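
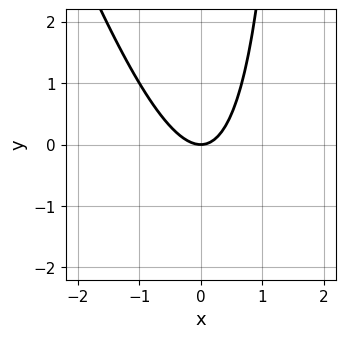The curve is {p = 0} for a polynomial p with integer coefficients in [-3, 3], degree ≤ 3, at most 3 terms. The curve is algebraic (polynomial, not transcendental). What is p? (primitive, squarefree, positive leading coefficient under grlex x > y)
Degree: no degree-1 curve has this shape, so deg p = 2.
From the axis intercepts and sections: it crosses the y-axis at the gridline y = 0; one x-axis crossing is at x = 0.
These observations pin down the coefficients.

3*x^2 + x*y - 2*y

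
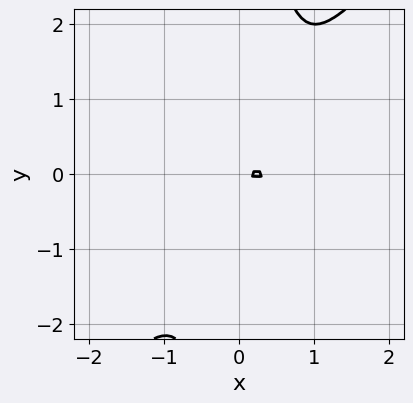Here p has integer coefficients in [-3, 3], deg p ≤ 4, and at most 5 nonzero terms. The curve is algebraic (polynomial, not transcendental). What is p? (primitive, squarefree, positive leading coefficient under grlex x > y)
3*x^4 + x^3*y - 2*x*y^3 - x^3 + 3*y^2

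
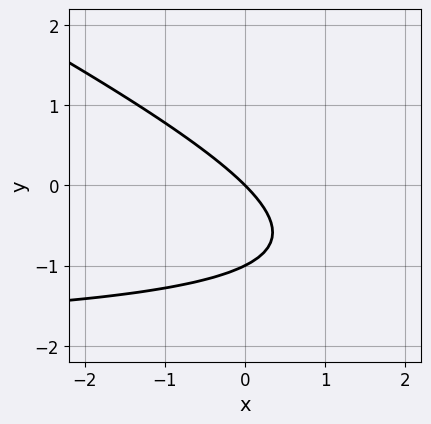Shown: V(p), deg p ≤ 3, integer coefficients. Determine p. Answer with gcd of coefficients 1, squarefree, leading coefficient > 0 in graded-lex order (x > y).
x*y + 2*y^2 + 2*x + 2*y

deg p = 2. No degree-1 curve has this shape.
Observable constraints: the y-axis gridline crossings are at y ∈ {-1, 0}; one x-axis crossing is at x = 0.
Together with the visible shape, these determine p as stated.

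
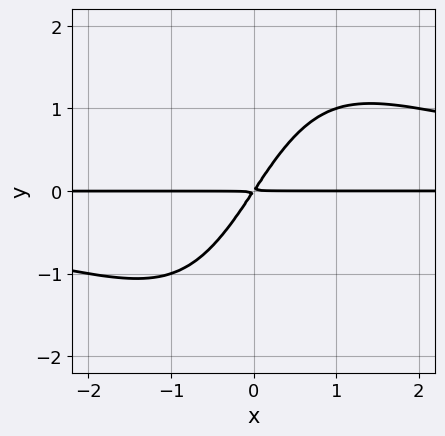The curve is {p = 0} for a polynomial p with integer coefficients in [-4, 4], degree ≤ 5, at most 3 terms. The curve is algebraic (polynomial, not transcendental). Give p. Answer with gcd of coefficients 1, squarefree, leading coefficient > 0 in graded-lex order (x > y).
x^2*y^2 - 3*x*y + 2*y^2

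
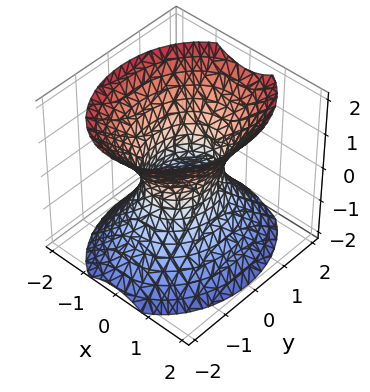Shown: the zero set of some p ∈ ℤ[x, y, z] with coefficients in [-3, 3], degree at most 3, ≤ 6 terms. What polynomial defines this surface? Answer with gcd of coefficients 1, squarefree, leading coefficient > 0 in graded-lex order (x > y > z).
3*x^2 + 2*y^2 - 2*z^2 - 2

1. Degree: one connected sheet with a waist; a quadric, so deg p = 2.
2. Symmetries: it's symmetric under y → −y, forcing even powers of y; it's symmetric under z → −z, forcing even powers of z; it's symmetric under x → −x, forcing even powers of x.
3. Checking where it meets the axes: among the integer gridlines, it crosses the y-axis at y ∈ {-1, 1}; the surface avoids every integer z-axis point in the box.
4. Matching integer coefficients to the picture gives p.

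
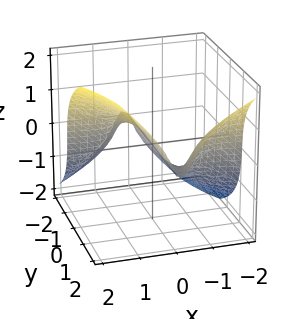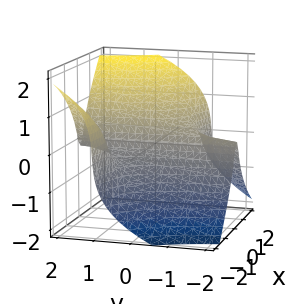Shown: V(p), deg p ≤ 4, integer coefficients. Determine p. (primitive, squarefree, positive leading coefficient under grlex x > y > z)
The degree is 3 — a generic line meets the surface in up to 3 points.
Checking where it meets the axes: the visible y-axis segment lies entirely on the surface; one x-axis crossing is at x = 0.
Matching integer coefficients to the picture gives p.

x^3 + 3*x^2*y - 2*z^3 + 2*x - z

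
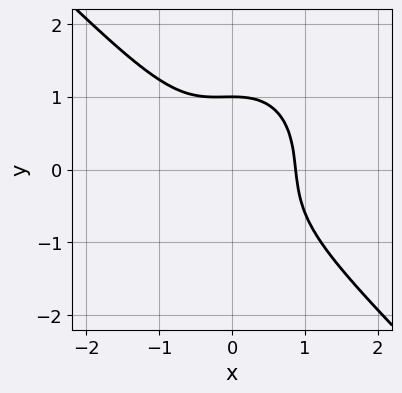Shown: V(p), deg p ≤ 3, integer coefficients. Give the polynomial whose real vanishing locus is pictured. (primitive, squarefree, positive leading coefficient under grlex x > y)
3*x^3 + x^2*y + 2*y^3 - 2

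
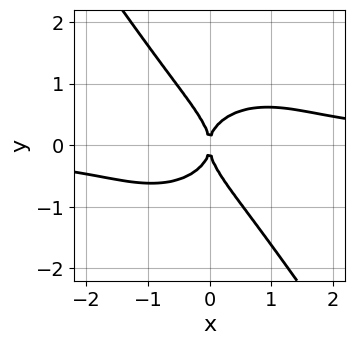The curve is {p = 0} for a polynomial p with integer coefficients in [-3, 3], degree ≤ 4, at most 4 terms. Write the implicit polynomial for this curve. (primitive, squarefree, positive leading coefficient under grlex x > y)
(a) The degree is 4 — a generic line meets the curve in up to 4 points.
(b) From the axis intercepts and sections: one y-axis crossing is at y = 0; it crosses the x-axis at the gridline x = 0.
(c) Fitting integer coefficients to these (and the overall shape) gives p.

x^3*y + x*y^3 + y^4 - x^2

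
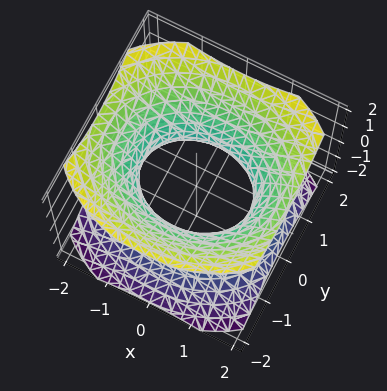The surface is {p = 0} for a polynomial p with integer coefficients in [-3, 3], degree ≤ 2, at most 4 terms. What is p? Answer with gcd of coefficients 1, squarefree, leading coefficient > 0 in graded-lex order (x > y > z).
2*x^2 + 3*y^2 - 3*z^2 - 3

Degree: an hourglass — one-sheet hyperboloid; a quadric, so deg p = 2.
Symmetries: the y ↦ −y reflection is a symmetry, so y appears only in even powers; mirror symmetry z ↦ −z ⇒ only even powers of z; it's symmetric under x → −x, forcing even powers of x.
Observable constraints: among the integer gridlines, it crosses the y-axis at y ∈ {-1, 1}; the surface avoids every integer z-axis point in the box.
Fitting integer coefficients to these (and the overall shape) gives p.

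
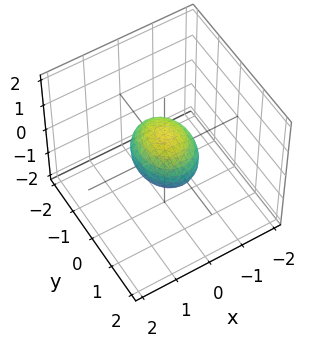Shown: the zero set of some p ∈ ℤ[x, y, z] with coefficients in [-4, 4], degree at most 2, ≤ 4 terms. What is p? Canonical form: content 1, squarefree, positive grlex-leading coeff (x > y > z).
1. The degree is 2 — bounded and convex; a quadric.
2. Symmetries: the y ↦ −y reflection is a symmetry, so y appears only in even powers; it's symmetric under x → −x, forcing even powers of x; it's symmetric under z → −z, forcing even powers of z.
3. Observable constraints: the y-axis gridline crossings are at y ∈ {-1, 1}.
4. The integer polynomial consistent with all of this is the stated p.

3*x^2 + 2*y^2 + 3*z^2 - 2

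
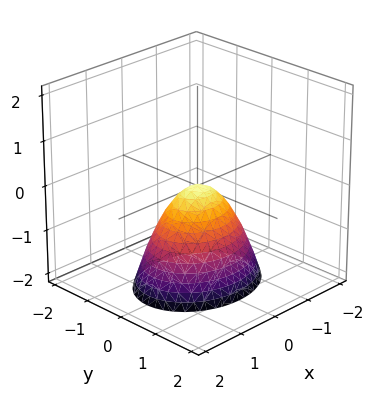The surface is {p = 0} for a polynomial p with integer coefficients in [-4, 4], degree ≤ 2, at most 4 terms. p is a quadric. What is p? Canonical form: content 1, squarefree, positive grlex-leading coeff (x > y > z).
1. Degree: a paraboloid; a quadric, so deg p = 2.
2. Symmetries: mirror symmetry x ↦ −x ⇒ only even powers of x; the y ↦ −y reflection is a symmetry, so y appears only in even powers.
3. Observable constraints: it crosses the x-axis at the gridline x = 0; it crosses the y-axis at the gridline y = 0.
4. Solving for integer coefficients yields p as stated.

2*x^2 + 3*y^2 + 2*z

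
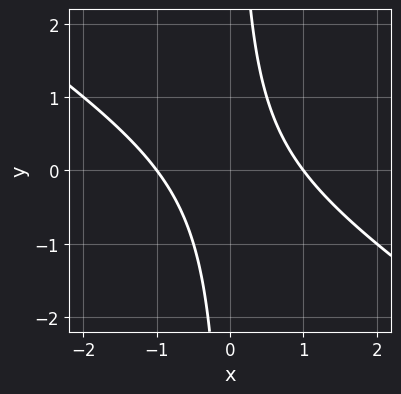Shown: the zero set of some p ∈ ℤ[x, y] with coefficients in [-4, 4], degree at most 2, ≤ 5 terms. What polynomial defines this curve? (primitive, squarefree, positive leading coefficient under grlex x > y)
2*x^2 + 3*x*y - 2

(a) Degree: the shape is more complex than any degree-1 curve, so deg p = 2.
(b) Checking where it meets the axes: among the integer gridlines, it crosses the x-axis at x ∈ {-1, 1}; no y-intercept at any integer in the box.
(c) Matching integer coefficients to the picture gives p.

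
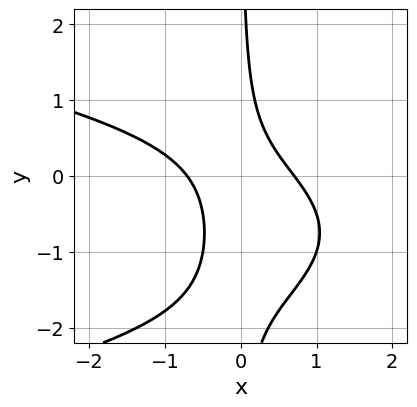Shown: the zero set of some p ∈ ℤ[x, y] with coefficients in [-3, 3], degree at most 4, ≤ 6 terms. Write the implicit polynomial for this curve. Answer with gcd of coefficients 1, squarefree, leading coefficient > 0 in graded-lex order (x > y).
First, deg p = 3. No degree-2 curve has this shape.
Next, from the axis intercepts and sections: the curve avoids every integer y-axis point in the box.
Finally, matching integer coefficients to the picture gives p.

2*x*y^2 + 2*x^2 + 3*x*y - 1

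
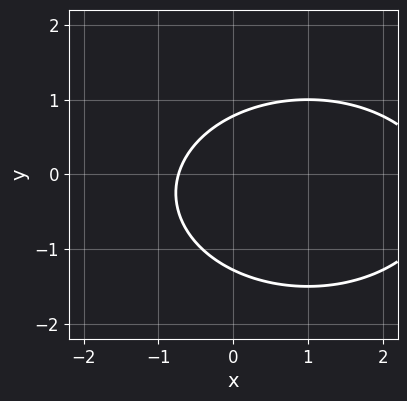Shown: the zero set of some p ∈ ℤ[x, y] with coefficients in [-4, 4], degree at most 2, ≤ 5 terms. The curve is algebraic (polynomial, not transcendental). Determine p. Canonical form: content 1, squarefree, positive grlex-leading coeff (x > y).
x^2 + 2*y^2 - 2*x + y - 2

(a) Degree: the shape is more complex than any degree-1 curve, so deg p = 2.
(b) Putting this together gives p.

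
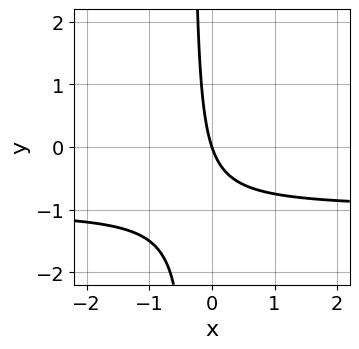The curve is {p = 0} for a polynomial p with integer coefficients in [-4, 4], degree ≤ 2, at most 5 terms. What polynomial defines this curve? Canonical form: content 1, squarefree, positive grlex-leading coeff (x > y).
(a) Degree: no degree-1 curve has this shape, so deg p = 2.
(b) Against the integer gridlines: one y-axis crossing is at y = 0; one x-axis crossing is at x = 0.
(c) Putting this together gives p.

3*x*y + 3*x + y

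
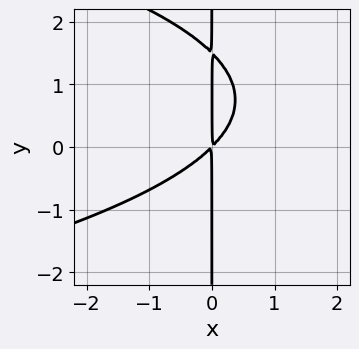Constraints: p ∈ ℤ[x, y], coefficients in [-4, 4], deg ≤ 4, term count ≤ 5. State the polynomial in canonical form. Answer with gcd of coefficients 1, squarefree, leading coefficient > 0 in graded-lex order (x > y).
2*x*y^2 + 3*x^2 - 3*x*y

(a) The degree is 3 — the shape is more complex than any degree-2 curve.
(b) From the visible intercepts: the visible y-axis segment lies entirely on the curve.
(c) Assembling these constraints gives the stated polynomial.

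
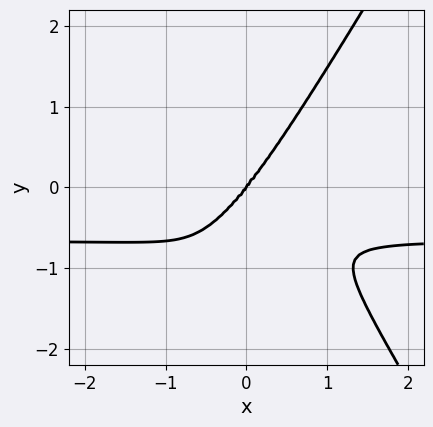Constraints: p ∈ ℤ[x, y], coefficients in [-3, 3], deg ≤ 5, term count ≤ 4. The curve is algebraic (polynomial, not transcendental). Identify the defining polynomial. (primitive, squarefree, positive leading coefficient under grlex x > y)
3*x^3*y - x*y^3 + 2*x^3 - y^3

1. Degree: the shape is more complex than any degree-3 curve, so deg p = 4.
2. Checking where it meets the axes: it meets the y-axis at y = 0 (among the integer gridlines); it crosses the x-axis at the gridline x = 0.
3. Fitting integer coefficients to these (and the overall shape) gives p.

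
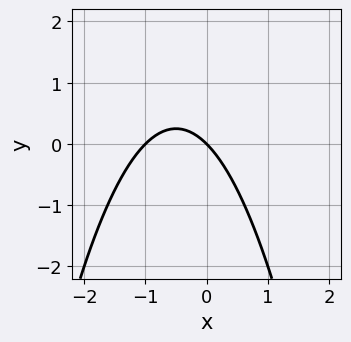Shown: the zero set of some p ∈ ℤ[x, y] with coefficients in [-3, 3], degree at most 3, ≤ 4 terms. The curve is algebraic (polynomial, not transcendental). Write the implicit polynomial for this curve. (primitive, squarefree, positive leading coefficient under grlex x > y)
(a) deg p = 2. A generic line meets the curve in up to 2 points.
(b) Reading off the gridlines: the x-axis gridline crossings are at x ∈ {-1, 0}; it crosses the y-axis at the gridline y = 0.
(c) Solving for integer coefficients yields p as stated.

x^2 + x + y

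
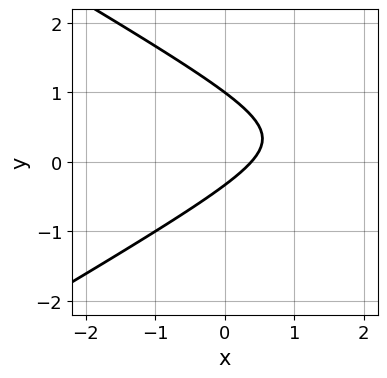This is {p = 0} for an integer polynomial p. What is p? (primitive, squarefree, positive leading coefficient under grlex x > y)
x^2 - 3*y^2 - 3*x + 2*y + 1

First, the degree is 2 — the shape is more complex than any degree-1 curve.
Next, checking where it meets the axes: it crosses the y-axis at the gridline y = 1.
Finally, assembling these constraints gives the stated polynomial.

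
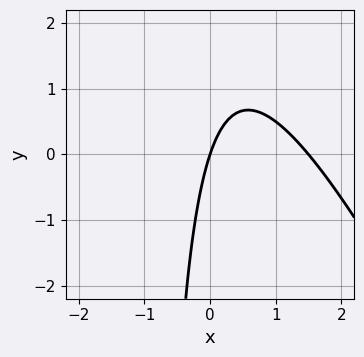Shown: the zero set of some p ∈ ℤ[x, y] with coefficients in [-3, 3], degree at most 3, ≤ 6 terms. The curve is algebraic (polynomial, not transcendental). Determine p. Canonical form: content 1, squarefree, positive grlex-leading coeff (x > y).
2*x^2 + x*y - 3*x + y

(a) deg p = 2. A generic line meets the curve in up to 2 points.
(b) Against the integer gridlines: it crosses the y-axis at the gridline y = 0; one x-axis crossing is at x = 0.
(c) Assembling these constraints gives the stated polynomial.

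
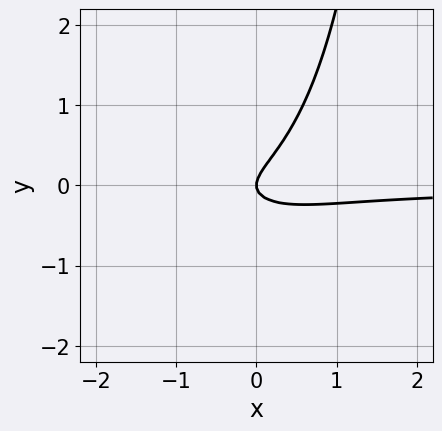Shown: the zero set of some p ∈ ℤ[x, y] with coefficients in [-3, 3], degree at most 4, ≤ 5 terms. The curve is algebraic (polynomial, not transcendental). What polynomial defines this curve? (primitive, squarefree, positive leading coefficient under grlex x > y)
2*x^2*y + x*y^2 + 2*x*y - 3*y^2 + x

The degree is 3 — no degree-2 curve has this shape.
Checking where it meets the axes: it meets the x-axis at x = 0 (among the integer gridlines); one y-axis crossing is at y = 0.
These observations pin down the coefficients.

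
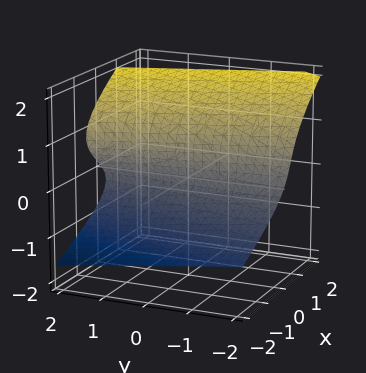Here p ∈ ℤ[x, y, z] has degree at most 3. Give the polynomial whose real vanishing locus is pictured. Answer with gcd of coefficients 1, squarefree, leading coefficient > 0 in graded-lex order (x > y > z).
Degree: the shape is more complex than any degree-2 surface, so deg p = 3.
From the visible intercepts: the visible y-axis segment lies entirely on the surface; the z-axis gridline crossings are at z ∈ {0, 1}.
Putting this together gives p.

x*z^2 - 2*z^3 + y*z + 2*z^2 + 2*x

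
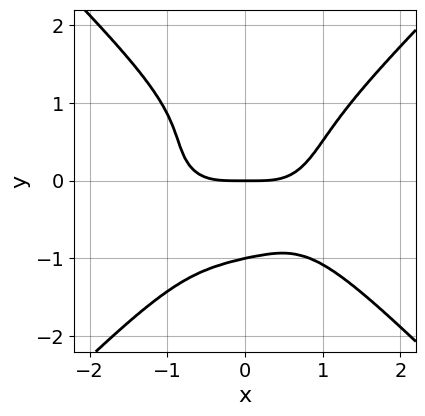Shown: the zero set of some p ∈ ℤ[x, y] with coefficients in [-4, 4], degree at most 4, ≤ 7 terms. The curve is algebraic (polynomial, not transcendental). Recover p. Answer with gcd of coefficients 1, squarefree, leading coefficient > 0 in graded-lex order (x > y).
1. The degree is 4 — a generic line meets the curve in up to 4 points.
2. From the axis intercepts and sections: it meets the x-axis at x = 0 (among the integer gridlines); the y-axis gridline crossings are at y ∈ {-1, 0}.
3. Putting this together gives p.

2*x^4 + x^2*y^2 - 3*y^4 - 2*x*y^2 - 3*y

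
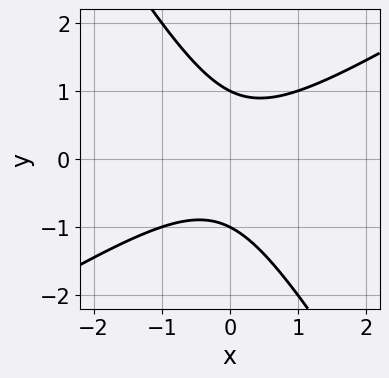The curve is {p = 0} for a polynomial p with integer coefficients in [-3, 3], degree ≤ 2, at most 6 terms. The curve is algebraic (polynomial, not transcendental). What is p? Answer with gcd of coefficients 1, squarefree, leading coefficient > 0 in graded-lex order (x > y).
x^2 - x*y - y^2 + 1

1. Degree: no degree-1 curve has this shape, so deg p = 2.
2. From the visible intercepts: among the integer gridlines, it crosses the y-axis at y ∈ {-1, 1}; the curve avoids every integer x-axis point in the box.
3. Putting this together gives p.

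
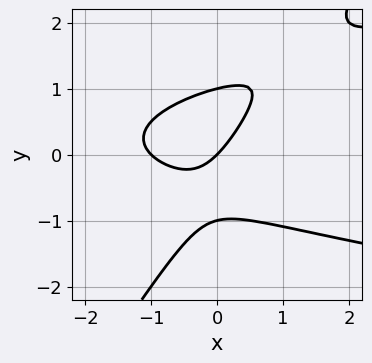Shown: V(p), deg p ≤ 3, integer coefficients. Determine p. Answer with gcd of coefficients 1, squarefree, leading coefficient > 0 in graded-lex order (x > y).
3*x*y^2 - 2*y^3 - 2*x^2 - 2*x + 2*y

(a) Degree: no degree-2 curve has this shape, so deg p = 3.
(b) From the visible intercepts: the y-axis gridline crossings are at y ∈ {-1, 0, 1}; the x-axis gridline crossings are at x ∈ {-1, 0}.
(c) Assembling these constraints gives the stated polynomial.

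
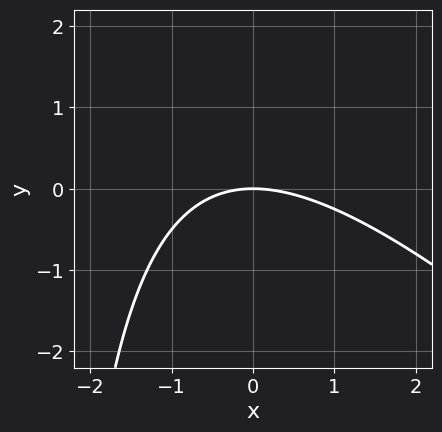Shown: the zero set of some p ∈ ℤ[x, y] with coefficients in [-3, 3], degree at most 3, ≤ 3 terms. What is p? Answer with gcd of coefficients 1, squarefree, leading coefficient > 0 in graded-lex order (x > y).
x^2 + x*y + 3*y

First, deg p = 2.
Then, from the visible intercepts: one x-axis crossing is at x = 0; it crosses the y-axis at the gridline y = 0.
Finally, putting this together gives p.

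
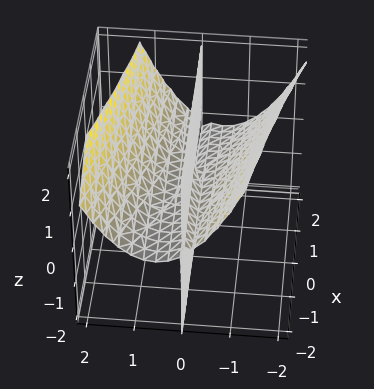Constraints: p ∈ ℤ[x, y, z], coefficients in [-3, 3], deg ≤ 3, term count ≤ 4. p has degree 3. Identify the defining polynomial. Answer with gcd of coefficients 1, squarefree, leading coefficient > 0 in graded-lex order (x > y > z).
x*y^2 + 2*y^3 - 3*y*z

First, degree: a generic line meets the surface in up to 3 points, so deg p = 3.
Next, observable constraints: the visible z-axis segment lies entirely on the surface; it meets the y-axis at y = 0 (among the integer gridlines).
Finally, the integer polynomial consistent with all of this is the stated p.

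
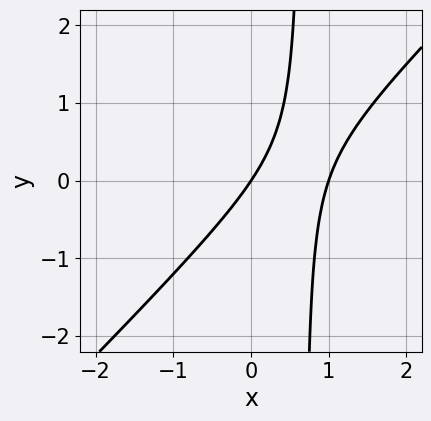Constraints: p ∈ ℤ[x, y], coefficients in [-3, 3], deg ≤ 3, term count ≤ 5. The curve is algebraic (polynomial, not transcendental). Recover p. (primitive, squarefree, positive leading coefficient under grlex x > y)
3*x^2 - 3*x*y - 3*x + 2*y

The degree is 2 — a generic line meets the curve in up to 2 points.
Checking where it meets the axes: among the integer gridlines, it crosses the x-axis at x ∈ {0, 1}; it crosses the y-axis at the gridline y = 0.
Together with the visible shape, these determine p as stated.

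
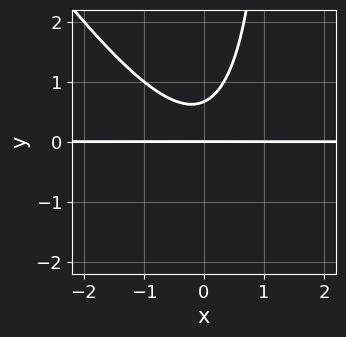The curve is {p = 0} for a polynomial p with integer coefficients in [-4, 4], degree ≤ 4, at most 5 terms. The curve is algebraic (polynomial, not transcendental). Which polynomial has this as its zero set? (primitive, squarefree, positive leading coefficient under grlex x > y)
3*x^2*y + 2*x*y^2 - 3*y^2 + 2*y

First, degree: no degree-2 curve has this shape, so deg p = 3.
Next, observable constraints: the visible x-axis segment lies entirely on the curve; it crosses the y-axis at the gridline y = 0.
Finally, the integer polynomial consistent with all of this is the stated p.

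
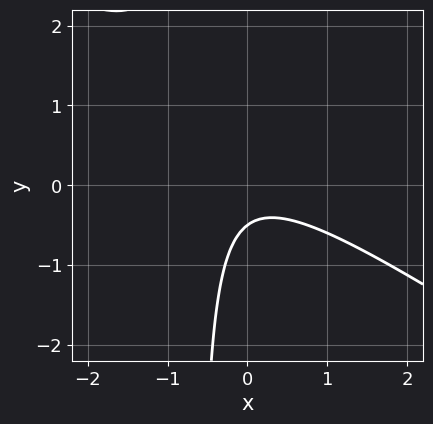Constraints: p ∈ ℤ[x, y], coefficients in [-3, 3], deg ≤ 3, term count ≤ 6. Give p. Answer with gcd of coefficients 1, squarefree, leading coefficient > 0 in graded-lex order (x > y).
2*x^2 + 3*x*y + 2*y + 1

1. Degree: a generic line meets the curve in up to 2 points, so deg p = 2.
2. Reading off the gridlines: no x-intercept at any integer in the box.
3. Fitting integer coefficients to these (and the overall shape) gives p.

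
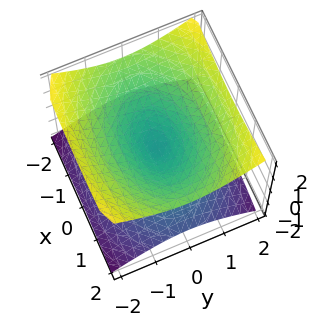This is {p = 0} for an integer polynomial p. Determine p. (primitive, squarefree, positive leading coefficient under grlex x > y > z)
First, the degree is 2 — two nappes meeting at a single point; a quadric.
Next, symmetries: the y ↦ −y reflection is a symmetry, so y appears only in even powers; it's symmetric under x → −x, forcing even powers of x; the z ↦ −z reflection is a symmetry, so z appears only in even powers.
Next, against the integer gridlines: one z-axis crossing is at z = 0; it meets the y-axis at y = 0 (among the integer gridlines); it crosses the x-axis at the gridline x = 0.
Finally, solving for integer coefficients yields p as stated.

x^2 + 2*y^2 - 3*z^2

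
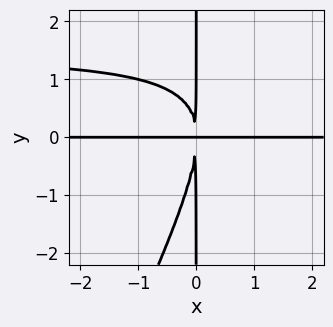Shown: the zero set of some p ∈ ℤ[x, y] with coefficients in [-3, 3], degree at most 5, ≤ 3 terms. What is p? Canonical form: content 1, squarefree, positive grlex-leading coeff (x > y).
1. The degree is 4 — the shape is more complex than any degree-3 curve.
2. Checking where it meets the axes: the visible y-axis segment lies entirely on the curve; the visible x-axis segment lies entirely on the curve.
3. These observations pin down the coefficients.

2*x^2*y^2 - x*y^3 - 3*x^2*y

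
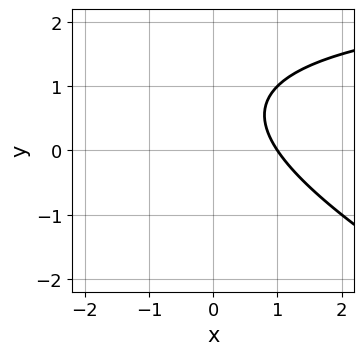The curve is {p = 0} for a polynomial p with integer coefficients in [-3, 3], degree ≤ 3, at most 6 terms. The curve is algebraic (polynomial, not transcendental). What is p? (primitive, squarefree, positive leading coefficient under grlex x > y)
x*y + 2*y^2 - 3*x - 3*y + 3

First, degree: a generic line meets the curve in up to 2 points, so deg p = 2.
Next, from the axis intercepts and sections: no y-intercept at any integer in the box; it crosses the x-axis at the gridline x = 1.
Finally, solving for integer coefficients yields p as stated.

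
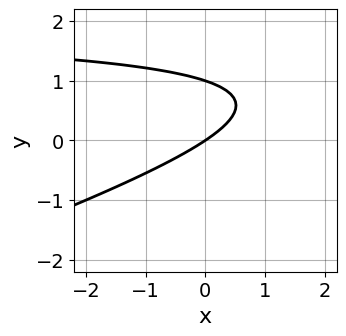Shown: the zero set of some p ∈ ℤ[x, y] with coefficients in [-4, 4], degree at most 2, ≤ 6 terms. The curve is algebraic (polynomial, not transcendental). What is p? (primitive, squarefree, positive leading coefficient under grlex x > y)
x*y - 3*y^2 - 2*x + 3*y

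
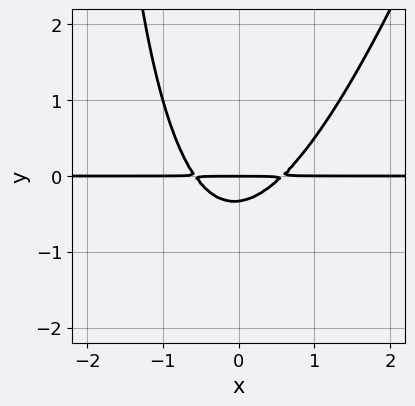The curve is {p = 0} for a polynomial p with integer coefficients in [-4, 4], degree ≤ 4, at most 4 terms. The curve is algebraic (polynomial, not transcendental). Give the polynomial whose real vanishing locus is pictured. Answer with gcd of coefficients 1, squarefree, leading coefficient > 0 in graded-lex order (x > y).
3*x^2*y - x*y^2 - 3*y^2 - y

(a) deg p = 3.
(b) Against the integer gridlines: one y-axis crossing is at y = 0; every point of the x-axis in the box is on the curve.
(c) Matching integer coefficients to the picture gives p.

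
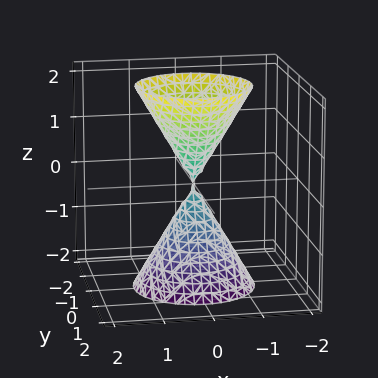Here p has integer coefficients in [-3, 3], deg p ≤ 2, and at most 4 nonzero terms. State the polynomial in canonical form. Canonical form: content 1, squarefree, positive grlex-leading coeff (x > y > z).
3*x^2 + 3*y^2 - z^2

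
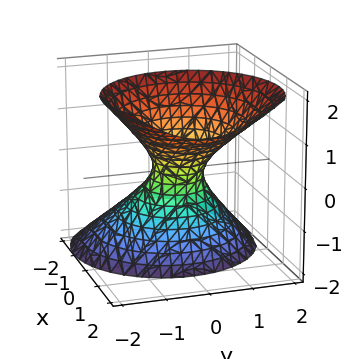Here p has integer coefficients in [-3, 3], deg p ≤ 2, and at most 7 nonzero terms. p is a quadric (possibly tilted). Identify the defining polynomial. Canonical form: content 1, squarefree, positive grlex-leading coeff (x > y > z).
3*x^2 - 3*x*z + 3*y^2 - 2*z^2 - 1

The degree is 2 — the shape is more complex than any degree-1 surface.
From the axis intercepts and sections: the surface avoids every integer z-axis point in the box.
Solving for integer coefficients yields p as stated.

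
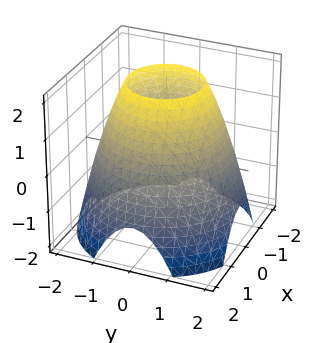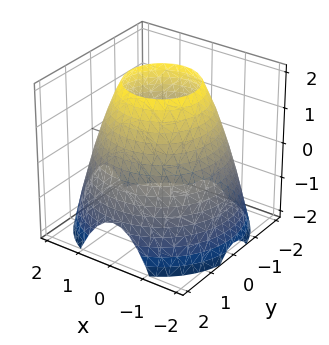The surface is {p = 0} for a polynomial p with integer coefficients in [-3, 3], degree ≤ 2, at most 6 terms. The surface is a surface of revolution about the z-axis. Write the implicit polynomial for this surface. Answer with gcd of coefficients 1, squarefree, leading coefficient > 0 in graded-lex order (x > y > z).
x^2 + y^2 + z - 3

(a) Degree: the shape is more complex than any degree-1 surface, so deg p = 2.
(b) Symmetry: the z-axis is an axis of rotation, so x and y enter only as x² + y².
(c) Against the integer gridlines: a circular section at z = 0 has radius between 1 and 2; no z-intercept at any integer in the box.
(d) Matching integer coefficients to the picture gives p.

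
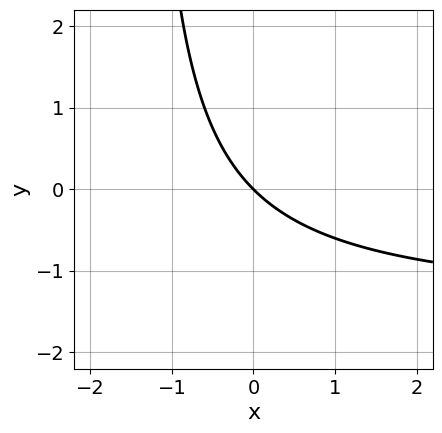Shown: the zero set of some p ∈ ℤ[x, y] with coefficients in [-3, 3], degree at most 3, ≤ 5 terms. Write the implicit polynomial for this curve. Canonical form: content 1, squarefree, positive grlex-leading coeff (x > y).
(a) deg p = 2. A generic line meets the curve in up to 2 points.
(b) From the axis intercepts and sections: it meets the x-axis at x = 0 (among the integer gridlines); it meets the y-axis at y = 0 (among the integer gridlines).
(c) These observations pin down the coefficients.

2*x*y + 3*x + 3*y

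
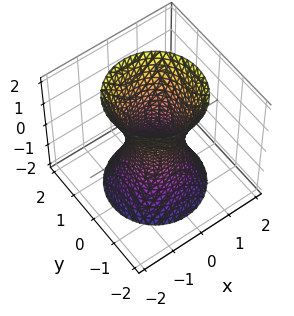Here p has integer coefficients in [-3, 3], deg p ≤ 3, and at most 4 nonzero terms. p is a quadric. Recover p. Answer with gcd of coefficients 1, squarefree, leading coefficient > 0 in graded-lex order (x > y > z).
3*x^2 + 3*y^2 - z^2 - 2

(a) The degree is 2 — an hourglass — one-sheet hyperboloid; a quadric.
(b) Symmetries: the z ↦ −z reflection is a symmetry, so z appears only in even powers; rotational symmetry about the z-axis ⇒ p depends on x, y only through x² + y².
(c) From the visible intercepts: the surface avoids every integer z-axis point in the box; a circular section at z = 2 has radius between 1 and 2.
(d) Solving for integer coefficients yields p as stated.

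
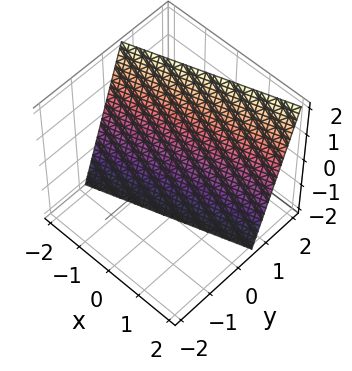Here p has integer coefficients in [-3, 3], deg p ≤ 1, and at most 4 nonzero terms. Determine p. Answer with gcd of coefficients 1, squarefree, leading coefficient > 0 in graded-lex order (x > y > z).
x - 3*y + z + 2

deg p = 1. Every cross-section is a straight line — this is a plane.
From the visible intercepts: it crosses the x-axis at the gridline x = -2; it meets the z-axis at z = -2 (among the integer gridlines).
Matching integer coefficients to the picture gives p.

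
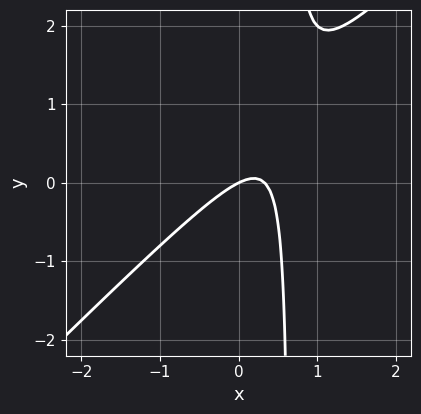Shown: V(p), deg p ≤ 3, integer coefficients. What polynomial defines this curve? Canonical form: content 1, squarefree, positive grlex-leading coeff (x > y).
3*x^2 - 3*x*y - x + 2*y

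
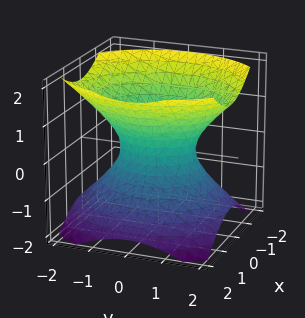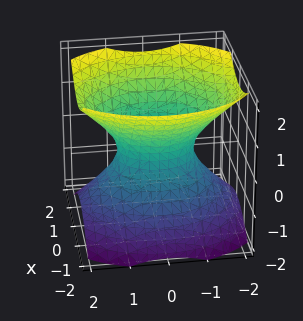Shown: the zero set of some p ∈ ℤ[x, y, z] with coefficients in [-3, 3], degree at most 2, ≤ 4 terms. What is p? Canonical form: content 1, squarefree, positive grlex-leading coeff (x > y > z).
deg p = 2. One connected sheet with a waist; a quadric.
Symmetries: the x ↦ −x reflection is a symmetry, so x appears only in even powers; it's symmetric under z → −z, forcing even powers of z; the y ↦ −y reflection is a symmetry, so y appears only in even powers.
Reading off the gridlines: among the integer gridlines, it crosses the y-axis at y ∈ {-1, 1}; no z-intercept at any integer in the box.
Together with the visible shape, these determine p as stated.

3*x^2 + 2*y^2 - 3*z^2 - 2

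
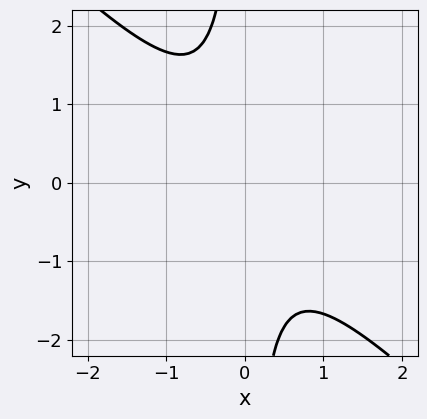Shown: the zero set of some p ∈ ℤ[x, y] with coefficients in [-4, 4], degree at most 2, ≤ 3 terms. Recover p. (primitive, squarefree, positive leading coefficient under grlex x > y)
deg p = 2. No degree-1 curve has this shape.
From the visible intercepts: no y-intercept at any integer in the box; the curve avoids every integer x-axis point in the box.
Together with the visible shape, these determine p as stated.

3*x^2 + 3*x*y + 2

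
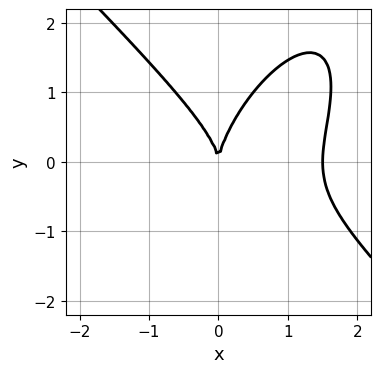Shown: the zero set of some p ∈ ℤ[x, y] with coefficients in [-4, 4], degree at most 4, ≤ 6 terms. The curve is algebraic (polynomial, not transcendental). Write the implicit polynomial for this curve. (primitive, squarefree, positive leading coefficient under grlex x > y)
2*x^3 - x*y^2 + y^3 - 3*x^2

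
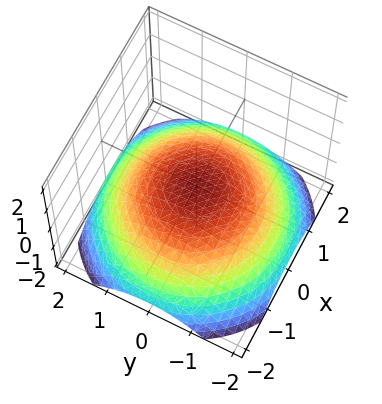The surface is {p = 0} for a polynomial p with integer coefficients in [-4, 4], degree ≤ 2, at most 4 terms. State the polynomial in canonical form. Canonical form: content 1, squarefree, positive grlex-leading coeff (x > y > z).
x^2 + y^2 + 3*z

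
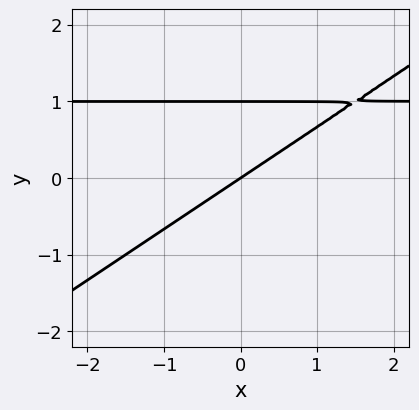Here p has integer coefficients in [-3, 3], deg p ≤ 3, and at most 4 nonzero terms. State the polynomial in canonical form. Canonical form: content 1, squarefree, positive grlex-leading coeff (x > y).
2*x*y - 3*y^2 - 2*x + 3*y

(a) deg p = 2. No degree-1 curve has this shape.
(b) Checking where it meets the axes: one x-axis crossing is at x = 0; among the integer gridlines, it crosses the y-axis at y ∈ {0, 1}.
(c) The integer polynomial consistent with all of this is the stated p.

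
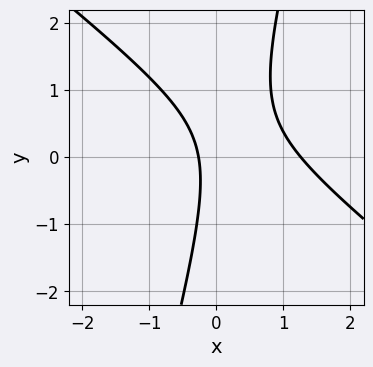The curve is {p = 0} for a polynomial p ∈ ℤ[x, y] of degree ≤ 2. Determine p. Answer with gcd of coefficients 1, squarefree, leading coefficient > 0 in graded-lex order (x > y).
First, deg p = 2. No degree-1 curve has this shape.
Then, against the integer gridlines: the curve avoids every integer y-axis point in the box.
Finally, the integer polynomial consistent with all of this is the stated p.

3*x^2 + 3*x*y - y^2 - 3*x - 1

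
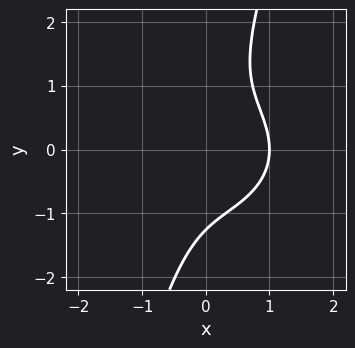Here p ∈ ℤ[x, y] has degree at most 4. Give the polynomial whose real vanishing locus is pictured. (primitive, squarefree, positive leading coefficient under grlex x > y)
1. The degree is 3 — no degree-2 curve has this shape.
2. Reading off the gridlines: it meets the x-axis at x = 1 (among the integer gridlines).
3. Fitting integer coefficients to these (and the overall shape) gives p.

2*x^3 + 3*x*y^2 - y^3 - 2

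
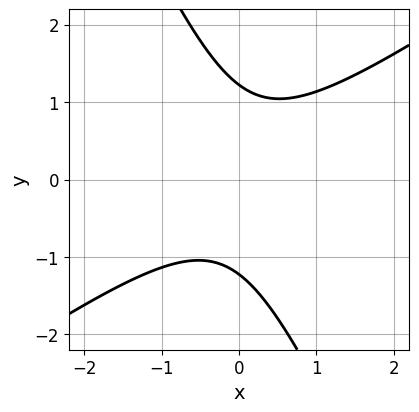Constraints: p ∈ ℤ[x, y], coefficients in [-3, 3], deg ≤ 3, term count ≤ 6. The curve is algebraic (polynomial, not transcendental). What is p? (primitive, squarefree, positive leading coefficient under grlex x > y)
3*x^2 - 3*x*y - 2*y^2 + 3

First, the degree is 2 — a generic line meets the curve in up to 2 points.
Next, against the integer gridlines: no x-intercept at any integer in the box.
Finally, together with the visible shape, these determine p as stated.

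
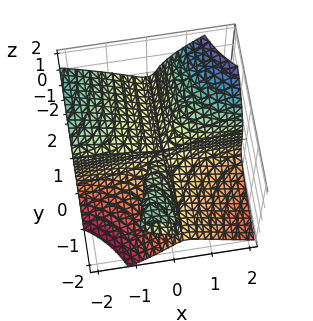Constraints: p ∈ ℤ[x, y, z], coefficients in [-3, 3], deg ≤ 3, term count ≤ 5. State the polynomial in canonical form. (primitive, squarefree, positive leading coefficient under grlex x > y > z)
3*x^2*y + 3*x*y*z - 3*z^3 - y*z

Degree: the shape is more complex than any degree-2 surface, so deg p = 3.
Checking where it meets the axes: the visible x-axis segment lies entirely on the surface; every point of the y-axis in the box is on the surface.
The integer polynomial consistent with all of this is the stated p.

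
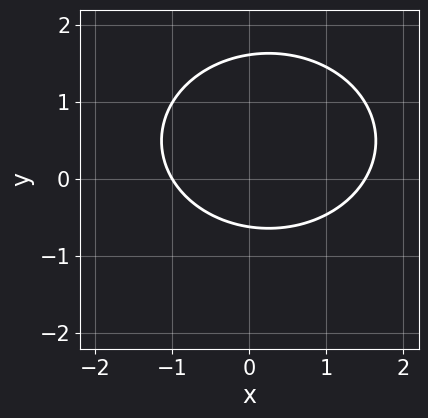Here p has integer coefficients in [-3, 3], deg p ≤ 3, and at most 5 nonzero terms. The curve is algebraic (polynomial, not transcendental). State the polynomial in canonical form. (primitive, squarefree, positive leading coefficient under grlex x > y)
2*x^2 + 3*y^2 - x - 3*y - 3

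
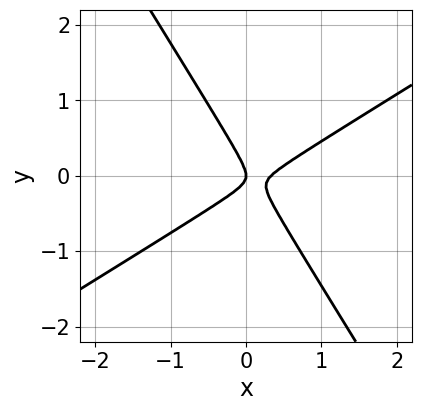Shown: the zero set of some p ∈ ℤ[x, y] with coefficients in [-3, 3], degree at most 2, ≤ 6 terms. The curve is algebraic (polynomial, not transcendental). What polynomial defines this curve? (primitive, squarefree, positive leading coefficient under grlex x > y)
3*x^2 - 3*x*y - 3*y^2 - x

(a) deg p = 2. The shape is more complex than any degree-1 curve.
(b) Observable constraints: one y-axis crossing is at y = 0; it meets the x-axis at x = 0 (among the integer gridlines).
(c) Matching integer coefficients to the picture gives p.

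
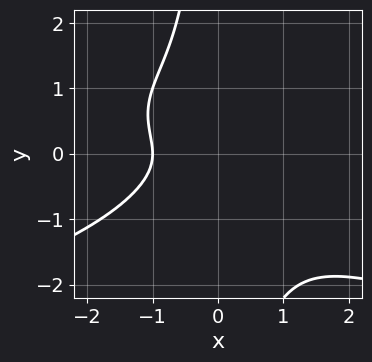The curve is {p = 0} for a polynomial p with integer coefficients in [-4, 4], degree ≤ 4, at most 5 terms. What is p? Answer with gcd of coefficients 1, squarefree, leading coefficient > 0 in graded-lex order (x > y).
First, deg p = 4. The shape is more complex than any degree-3 curve.
Next, against the integer gridlines: one x-axis crossing is at x = -1; the curve avoids every integer y-axis point in the box.
Finally, assembling these constraints gives the stated polynomial.

2*x*y^3 + x^3 + x*y^2 + 3*y^2 + 1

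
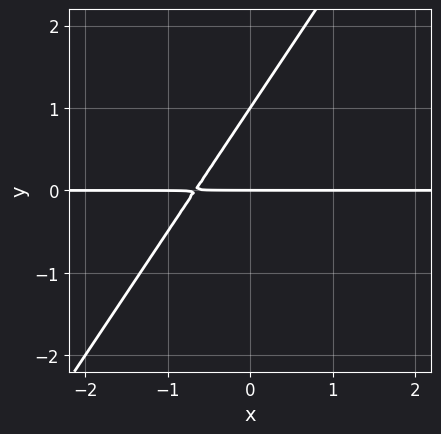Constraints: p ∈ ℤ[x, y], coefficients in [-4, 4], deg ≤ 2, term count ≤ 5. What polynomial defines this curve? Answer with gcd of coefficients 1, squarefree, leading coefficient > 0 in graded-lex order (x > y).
deg p = 2. No degree-1 curve has this shape.
Reading off the gridlines: the y-axis gridline crossings are at y ∈ {0, 1}; the visible x-axis segment lies entirely on the curve.
Together with the visible shape, these determine p as stated.

3*x*y - 2*y^2 + 2*y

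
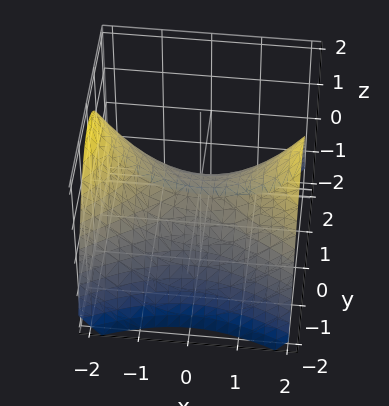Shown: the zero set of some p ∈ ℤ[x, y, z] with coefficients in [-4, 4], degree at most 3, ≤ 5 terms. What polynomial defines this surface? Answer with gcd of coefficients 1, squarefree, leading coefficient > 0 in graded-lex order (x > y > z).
x^2 - 2*y^2 - 3*z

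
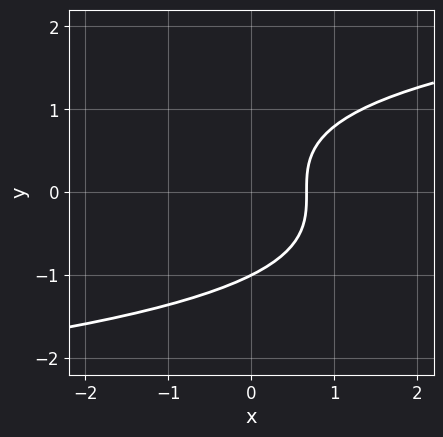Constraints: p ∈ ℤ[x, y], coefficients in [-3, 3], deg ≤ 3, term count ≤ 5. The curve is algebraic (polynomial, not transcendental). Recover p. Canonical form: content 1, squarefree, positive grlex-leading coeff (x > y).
2*y^3 - 3*x + 2

Degree: the shape is more complex than any degree-2 curve, so deg p = 3.
Against the integer gridlines: one y-axis crossing is at y = -1.
Assembling these constraints gives the stated polynomial.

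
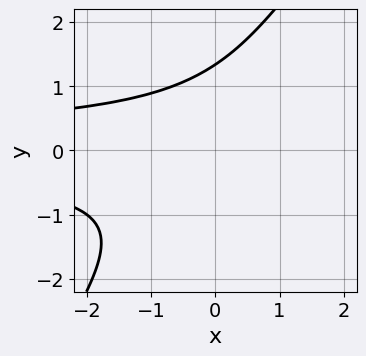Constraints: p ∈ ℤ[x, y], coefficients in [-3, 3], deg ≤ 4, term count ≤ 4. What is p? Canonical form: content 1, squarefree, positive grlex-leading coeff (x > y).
3*x*y^2 - 2*y^3 + y^2 + 3

(a) deg p = 3. A generic line meets the curve in up to 3 points.
(b) From the axis intercepts and sections: it misses every integer gridline on the x-axis.
(c) Assembling these constraints gives the stated polynomial.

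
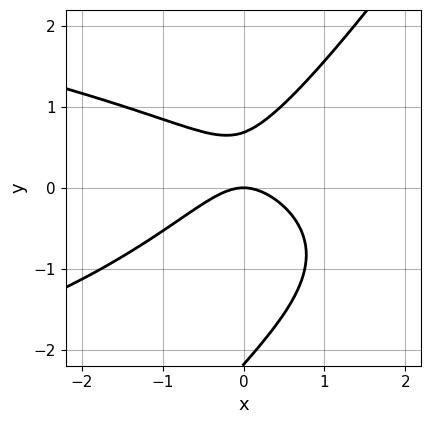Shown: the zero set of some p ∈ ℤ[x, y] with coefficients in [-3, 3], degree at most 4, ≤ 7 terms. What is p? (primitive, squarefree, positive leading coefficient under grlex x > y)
1. deg p = 3.
2. Checking where it meets the axes: it crosses the x-axis at the gridline x = 0; it meets the y-axis at y = 0 (among the integer gridlines).
3. Together with the visible shape, these determine p as stated.

3*x*y^2 - 2*y^3 + 3*x^2 - 3*y^2 + 3*y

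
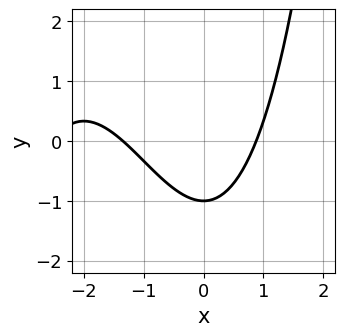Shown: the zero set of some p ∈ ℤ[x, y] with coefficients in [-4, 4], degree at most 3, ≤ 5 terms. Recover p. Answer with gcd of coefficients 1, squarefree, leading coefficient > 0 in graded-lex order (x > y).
1. deg p = 3.
2. From the axis intercepts and sections: it crosses the y-axis at the gridline y = -1.
3. Matching integer coefficients to the picture gives p.

x^3 + 3*x^2 - 3*y - 3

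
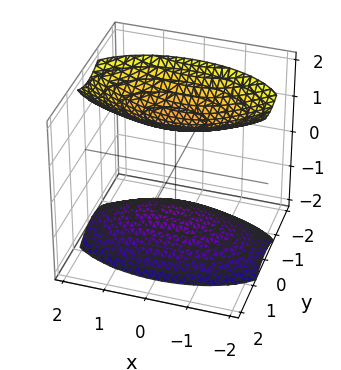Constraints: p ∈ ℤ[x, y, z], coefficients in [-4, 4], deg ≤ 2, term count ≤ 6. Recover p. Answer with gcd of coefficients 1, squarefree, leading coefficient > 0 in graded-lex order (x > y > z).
First, the picture has 2 separate pieces. Treating them together as one polynomial.
Then, the degree is 2 — two separate bowl-shaped sheets opening away from each other; a quadric.
Then, symmetries: the z ↦ −z reflection is a symmetry, so z appears only in even powers; the y ↦ −y reflection is a symmetry, so y appears only in even powers; it's symmetric under x → −x, forcing even powers of x.
Then, from the axis intercepts and sections: it misses every integer gridline on the x-axis; the surface avoids every integer y-axis point in the box.
Finally, together with the visible shape, these determine p as stated.

x^2 + 3*y^2 - 2*z^2 + 3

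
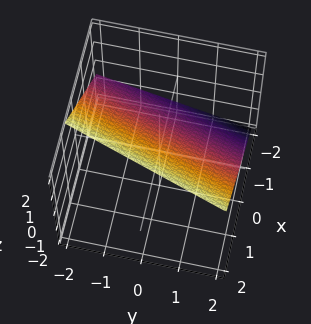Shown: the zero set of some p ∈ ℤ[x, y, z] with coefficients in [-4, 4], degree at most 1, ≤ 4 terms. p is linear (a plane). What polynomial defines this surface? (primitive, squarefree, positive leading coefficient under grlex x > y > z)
3*x - y - 3*z + 2

First, the degree is 1 — every cross-section is a straight line — this is a plane.
Then, from the visible intercepts: one y-axis crossing is at y = 2.
Finally, the integer polynomial consistent with all of this is the stated p.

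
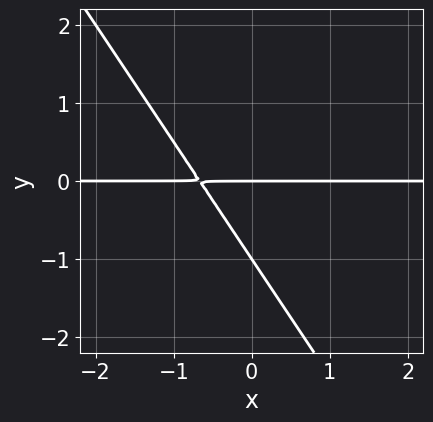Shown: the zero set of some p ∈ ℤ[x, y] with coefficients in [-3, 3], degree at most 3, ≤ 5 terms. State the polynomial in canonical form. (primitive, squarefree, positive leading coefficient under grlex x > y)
3*x*y + 2*y^2 + 2*y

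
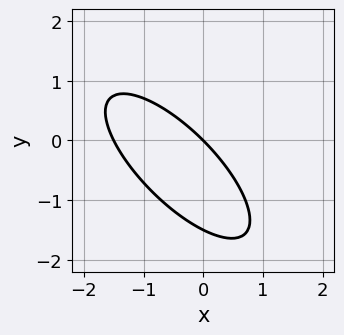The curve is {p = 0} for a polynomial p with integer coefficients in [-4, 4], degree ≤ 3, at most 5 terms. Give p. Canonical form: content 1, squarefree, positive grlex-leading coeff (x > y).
2*x^2 + 3*x*y + 2*y^2 + 3*x + 3*y

Degree: no degree-1 curve has this shape, so deg p = 2.
Checking where it meets the axes: it crosses the y-axis at the gridline y = 0; one x-axis crossing is at x = 0.
Assembling these constraints gives the stated polynomial.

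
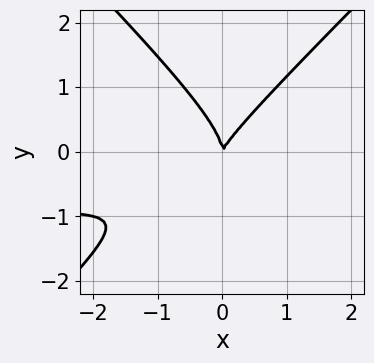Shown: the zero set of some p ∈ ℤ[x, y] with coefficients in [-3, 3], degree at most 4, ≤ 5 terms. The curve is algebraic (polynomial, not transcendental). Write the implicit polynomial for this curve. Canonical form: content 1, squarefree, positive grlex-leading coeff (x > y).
2*x^2*y - 2*y^3 + 2*x^2 - x*y

1. Degree: the shape is more complex than any degree-2 curve, so deg p = 3.
2. From the axis intercepts and sections: one x-axis crossing is at x = 0; one y-axis crossing is at y = 0.
3. Fitting integer coefficients to these (and the overall shape) gives p.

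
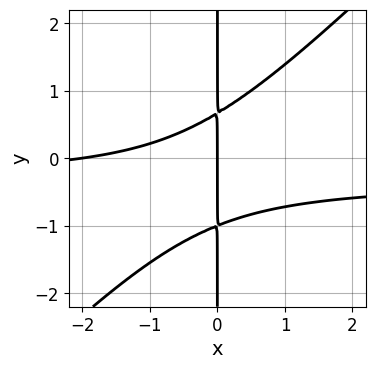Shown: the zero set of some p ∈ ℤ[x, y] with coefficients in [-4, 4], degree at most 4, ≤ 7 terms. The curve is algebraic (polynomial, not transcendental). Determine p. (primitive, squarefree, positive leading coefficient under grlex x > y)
3*x^2*y - 3*x*y^2 + x^2 - x*y + 2*x

The degree is 3 — the shape is more complex than any degree-2 curve.
Against the integer gridlines: the visible y-axis segment lies entirely on the curve; the x-axis gridline crossings are at x ∈ {-2, 0}.
Together with the visible shape, these determine p as stated.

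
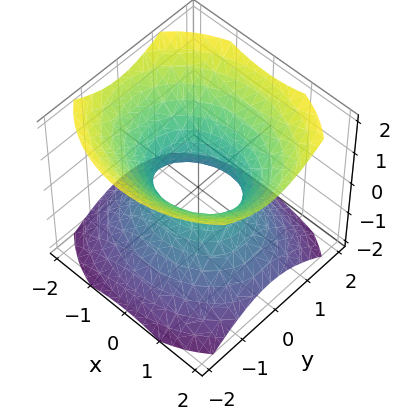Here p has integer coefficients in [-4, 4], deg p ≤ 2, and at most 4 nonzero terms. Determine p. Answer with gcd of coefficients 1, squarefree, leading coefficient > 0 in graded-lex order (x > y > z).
(a) Degree: one connected sheet with a waist; a quadric, so deg p = 2.
(b) Symmetries: the x ↦ −x reflection is a symmetry, so x appears only in even powers; mirror symmetry y ↦ −y ⇒ only even powers of y; it's symmetric under z → −z, forcing even powers of z.
(c) Observable constraints: the x-axis gridline crossings are at x ∈ {-1, 1}; the surface avoids every integer z-axis point in the box.
(d) Matching integer coefficients to the picture gives p.

2*x^2 + 3*y^2 - 3*z^2 - 2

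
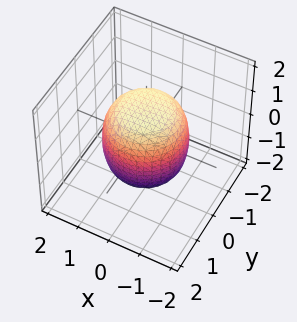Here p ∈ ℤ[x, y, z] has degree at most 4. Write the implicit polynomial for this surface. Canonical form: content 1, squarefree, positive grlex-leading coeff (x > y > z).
1. deg p = 4. No degree-3 surface has this shape.
2. Symmetry: the z-axis is an axis of rotation, so x and y enter only as x² + y².
3. Reading off the gridlines: a circular section at z = 0 has radius between 1 and 2.
4. These observations pin down the coefficients.

2*x^4 + 4*x^2*y^2 + 2*y^4 - x^2 - y^2 + 2*z^2 - 3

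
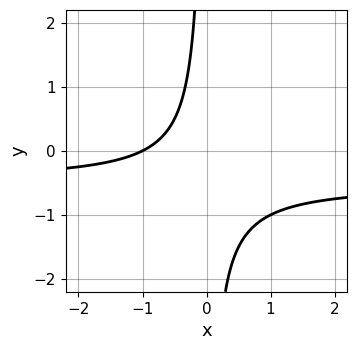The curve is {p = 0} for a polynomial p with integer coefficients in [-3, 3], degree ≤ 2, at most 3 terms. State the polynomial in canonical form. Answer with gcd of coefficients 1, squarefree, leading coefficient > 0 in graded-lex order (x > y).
2*x*y + x + 1

(a) Degree: a generic line meets the curve in up to 2 points, so deg p = 2.
(b) Checking where it meets the axes: no y-intercept at any integer in the box; one x-axis crossing is at x = -1.
(c) These observations pin down the coefficients.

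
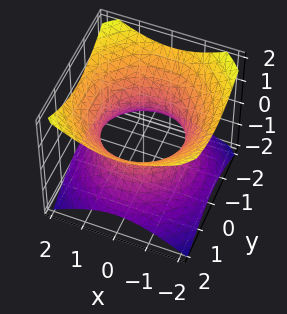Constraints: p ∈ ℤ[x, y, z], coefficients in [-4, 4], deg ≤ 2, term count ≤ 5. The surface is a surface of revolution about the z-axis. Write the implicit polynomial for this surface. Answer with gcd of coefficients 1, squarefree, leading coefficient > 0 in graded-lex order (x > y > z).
2*x^2 + 2*y^2 - 3*z^2 - 3

(a) deg p = 2.
(b) Symmetries: every cross-section ⟂ z is a circle, so x, y appear only via x² + y².
(c) From the axis intercepts and sections: the surface avoids every integer z-axis point in the box; a circular section at z = 0 has radius between 1 and 2.
(d) Putting this together gives p.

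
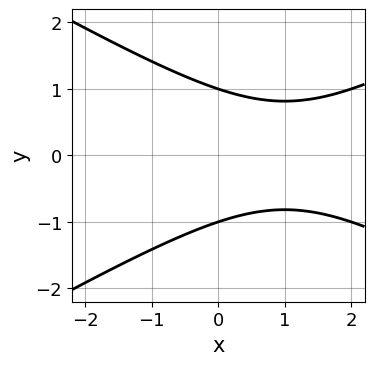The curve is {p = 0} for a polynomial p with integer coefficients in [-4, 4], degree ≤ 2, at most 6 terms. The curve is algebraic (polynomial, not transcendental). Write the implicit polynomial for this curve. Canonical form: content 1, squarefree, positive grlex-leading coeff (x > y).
x^2 - 3*y^2 - 2*x + 3

The degree is 2 — no degree-1 curve has this shape.
Symmetries: mirror symmetry y ↦ −y ⇒ only even powers of y.
Checking where it meets the axes: the y-axis gridline crossings are at y ∈ {-1, 1}; no x-intercept at any integer in the box.
Together with the visible shape, these determine p as stated.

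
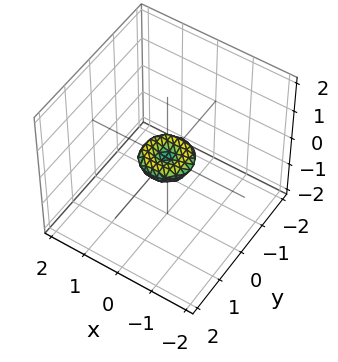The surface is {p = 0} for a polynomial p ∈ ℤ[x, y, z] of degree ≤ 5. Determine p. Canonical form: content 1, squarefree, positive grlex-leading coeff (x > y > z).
Degree: a generic line meets the surface in up to 4 points, so deg p = 4.
By symmetry, the z-axis is an axis of rotation, so x and y enter only as x² + y².
Checking where it meets the axes: a circular section at z = 0 has radius between 0 and 1; it meets the y-axis at y = 0 (among the integer gridlines); one z-axis crossing is at z = 0.
Assembling these constraints gives the stated polynomial.

2*x^4 + 4*x^2*y^2 + 2*y^4 - x^2 - y^2 + 3*z^2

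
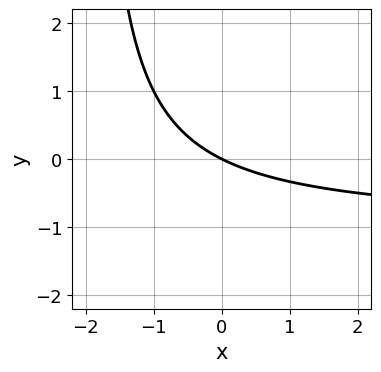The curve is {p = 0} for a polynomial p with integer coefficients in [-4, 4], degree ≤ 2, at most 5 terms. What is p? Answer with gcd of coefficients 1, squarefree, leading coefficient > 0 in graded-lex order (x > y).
x*y + x + 2*y

1. deg p = 2.
2. From the visible intercepts: one x-axis crossing is at x = 0; it crosses the y-axis at the gridline y = 0.
3. Solving for integer coefficients yields p as stated.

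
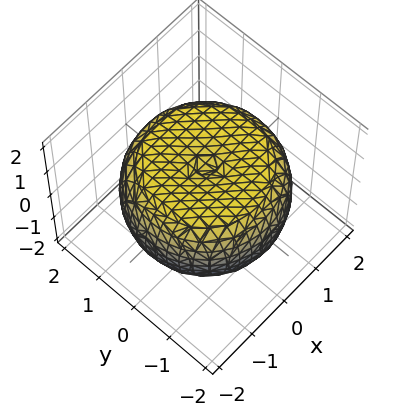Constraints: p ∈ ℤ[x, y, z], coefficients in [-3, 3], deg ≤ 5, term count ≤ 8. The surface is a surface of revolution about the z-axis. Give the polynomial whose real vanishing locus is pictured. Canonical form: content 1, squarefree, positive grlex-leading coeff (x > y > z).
(a) The degree is 4 — the shape is more complex than any degree-3 surface.
(b) Symmetries: the z-axis is an axis of rotation, so x and y enter only as x² + y².
(c) Observable constraints: the z-axis gridline crossings are at z ∈ {-1, 1}; a circular section at z = 1 has radius between 1 and 2.
(d) These observations pin down the coefficients.

x^4 + 2*x^2*y^2 + y^4 - 2*x^2 - 2*y^2 + 3*z^2 - 3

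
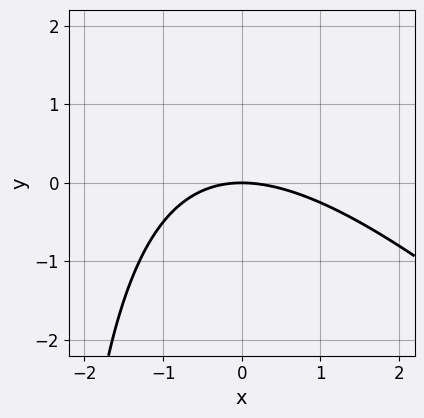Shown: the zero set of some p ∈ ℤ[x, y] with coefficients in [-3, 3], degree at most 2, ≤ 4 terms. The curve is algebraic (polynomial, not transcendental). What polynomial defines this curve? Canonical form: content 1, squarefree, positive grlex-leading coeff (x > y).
First, deg p = 2.
Next, from the visible intercepts: it crosses the x-axis at the gridline x = 0; it meets the y-axis at y = 0 (among the integer gridlines).
Finally, the integer polynomial consistent with all of this is the stated p.

x^2 + x*y + 3*y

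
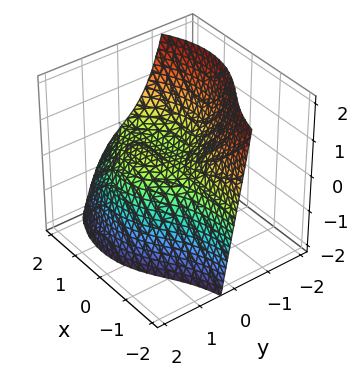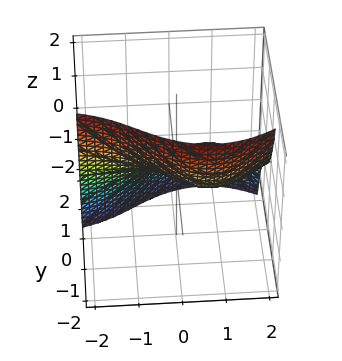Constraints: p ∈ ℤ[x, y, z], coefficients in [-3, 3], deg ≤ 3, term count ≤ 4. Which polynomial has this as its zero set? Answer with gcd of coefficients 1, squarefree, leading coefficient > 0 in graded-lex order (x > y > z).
The degree is 3 — the shape is more complex than any degree-2 surface.
Against the integer gridlines: one y-axis crossing is at y = 0; every point of the x-axis in the box is on the surface.
Assembling these constraints gives the stated polynomial.

2*x^2*y + 2*y^3 - 3*x*y + 3*z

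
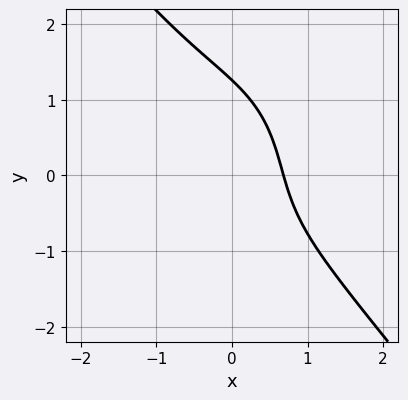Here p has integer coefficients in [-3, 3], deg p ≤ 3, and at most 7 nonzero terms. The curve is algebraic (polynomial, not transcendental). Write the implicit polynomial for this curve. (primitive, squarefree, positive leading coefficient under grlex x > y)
2*x^3 + y^3 + 2*x*y + 2*x - 2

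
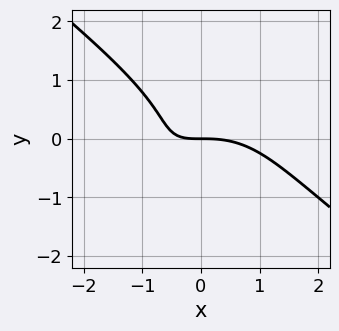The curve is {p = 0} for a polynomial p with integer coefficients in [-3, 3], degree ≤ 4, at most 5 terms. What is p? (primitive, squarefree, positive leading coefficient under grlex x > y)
x^3 + 2*y^3 + 2*x*y + 2*y

First, the degree is 3 — the shape is more complex than any degree-2 curve.
Then, reading off the gridlines: it crosses the x-axis at the gridline x = 0; one y-axis crossing is at y = 0.
Finally, assembling these constraints gives the stated polynomial.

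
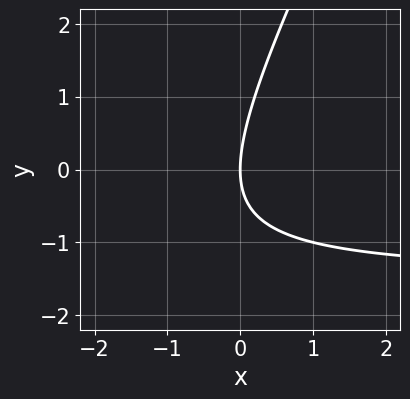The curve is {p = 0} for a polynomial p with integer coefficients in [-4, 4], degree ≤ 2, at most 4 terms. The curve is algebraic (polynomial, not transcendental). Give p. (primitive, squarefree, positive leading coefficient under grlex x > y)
2*x*y - y^2 + 3*x

First, deg p = 2.
Then, against the integer gridlines: it crosses the y-axis at the gridline y = 0; one x-axis crossing is at x = 0.
Finally, assembling these constraints gives the stated polynomial.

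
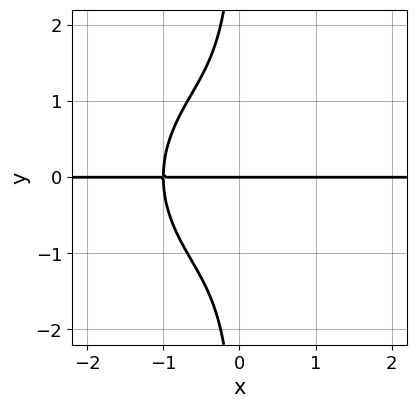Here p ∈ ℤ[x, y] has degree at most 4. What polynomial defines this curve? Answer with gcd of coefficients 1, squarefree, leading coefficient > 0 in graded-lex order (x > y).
x^3*y + x*y^3 + y

1. Degree: no degree-3 curve has this shape, so deg p = 4.
2. Observable constraints: the visible x-axis segment lies entirely on the curve; one y-axis crossing is at y = 0.
3. Fitting integer coefficients to these (and the overall shape) gives p.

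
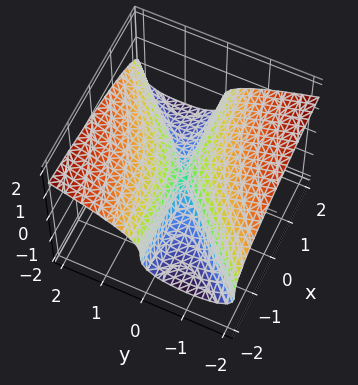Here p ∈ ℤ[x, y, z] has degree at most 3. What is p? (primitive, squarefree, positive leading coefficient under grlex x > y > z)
2*z^3 + x*y - y^2

(a) deg p = 3. The shape is more complex than any degree-2 surface.
(b) Reading off the gridlines: it crosses the y-axis at the gridline y = 0; the visible x-axis segment lies entirely on the surface; it meets the z-axis at z = 0 (among the integer gridlines).
(c) Matching integer coefficients to the picture gives p.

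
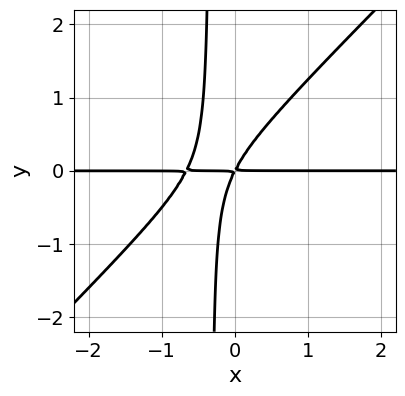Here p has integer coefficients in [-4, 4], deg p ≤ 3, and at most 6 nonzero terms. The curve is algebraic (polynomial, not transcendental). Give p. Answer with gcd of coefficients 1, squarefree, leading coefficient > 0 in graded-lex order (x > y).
3*x^2*y - 3*x*y^2 + 2*x*y - y^2

(a) Degree: a generic line meets the curve in up to 3 points, so deg p = 3.
(b) Observable constraints: the visible x-axis segment lies entirely on the curve.
(c) Together with the visible shape, these determine p as stated.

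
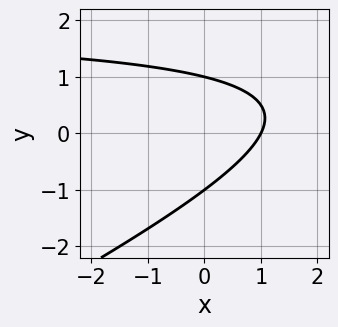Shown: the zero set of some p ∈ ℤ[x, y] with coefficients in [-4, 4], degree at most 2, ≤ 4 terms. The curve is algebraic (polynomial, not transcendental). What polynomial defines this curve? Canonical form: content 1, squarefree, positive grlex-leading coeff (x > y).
x*y - 2*y^2 - 2*x + 2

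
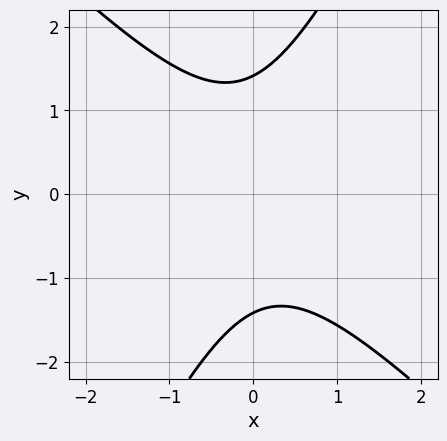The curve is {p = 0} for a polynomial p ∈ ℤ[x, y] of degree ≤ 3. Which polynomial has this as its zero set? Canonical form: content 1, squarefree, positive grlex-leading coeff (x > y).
First, the degree is 2 — the shape is more complex than any degree-1 curve.
Next, checking where it meets the axes: no x-intercept at any integer in the box.
Finally, fitting integer coefficients to these (and the overall shape) gives p.

2*x^2 + x*y - y^2 + 2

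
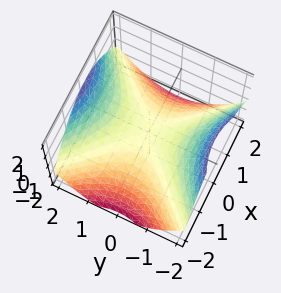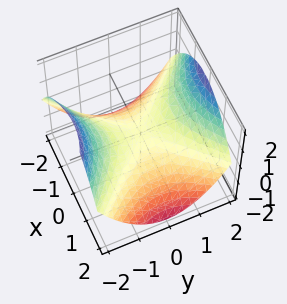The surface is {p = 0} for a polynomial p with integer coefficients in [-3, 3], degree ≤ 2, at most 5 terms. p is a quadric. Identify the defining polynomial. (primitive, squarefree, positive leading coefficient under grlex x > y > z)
x^2 - y^2 + 2*z

(a) The degree is 2 — a saddle surface; a quadric.
(b) Symmetries: mirror symmetry x ↦ −x ⇒ only even powers of x; it's symmetric under y → −y, forcing even powers of y.
(c) Reading off the gridlines: it meets the z-axis at z = 0 (among the integer gridlines); it crosses the x-axis at the gridline x = 0; it crosses the y-axis at the gridline y = 0.
(d) Assembling these constraints gives the stated polynomial.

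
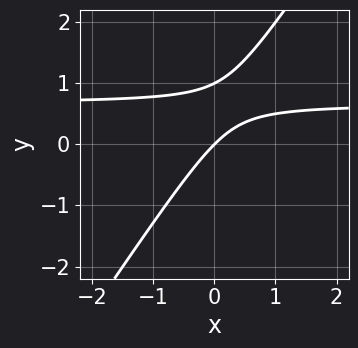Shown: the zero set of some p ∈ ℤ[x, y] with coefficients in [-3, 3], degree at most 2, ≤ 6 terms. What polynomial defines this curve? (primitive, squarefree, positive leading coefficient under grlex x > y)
(a) Degree: the shape is more complex than any degree-1 curve, so deg p = 2.
(b) Checking where it meets the axes: it crosses the x-axis at the gridline x = 0; among the integer gridlines, it crosses the y-axis at y ∈ {0, 1}.
(c) The integer polynomial consistent with all of this is the stated p.

3*x*y - 2*y^2 - 2*x + 2*y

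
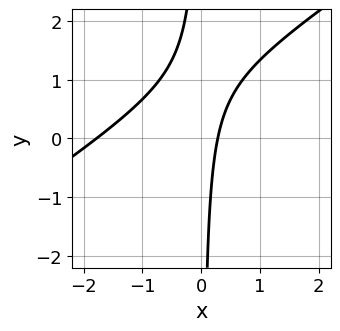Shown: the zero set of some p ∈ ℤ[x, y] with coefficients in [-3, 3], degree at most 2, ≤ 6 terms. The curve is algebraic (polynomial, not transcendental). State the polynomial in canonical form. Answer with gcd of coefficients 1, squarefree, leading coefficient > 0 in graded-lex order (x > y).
2*x^2 - 3*x*y + 3*x - 1

1. Degree: the shape is more complex than any degree-1 curve, so deg p = 2.
2. Observable constraints: no y-intercept at any integer in the box.
3. Solving for integer coefficients yields p as stated.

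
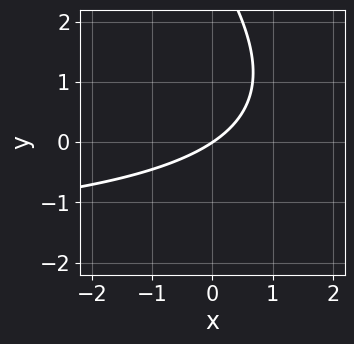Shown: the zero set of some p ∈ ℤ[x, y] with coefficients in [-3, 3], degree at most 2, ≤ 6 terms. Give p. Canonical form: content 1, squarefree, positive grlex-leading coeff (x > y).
x*y + y^2 + 2*x - 3*y

deg p = 2. A generic line meets the curve in up to 2 points.
From the visible intercepts: it crosses the x-axis at the gridline x = 0; one y-axis crossing is at y = 0.
The integer polynomial consistent with all of this is the stated p.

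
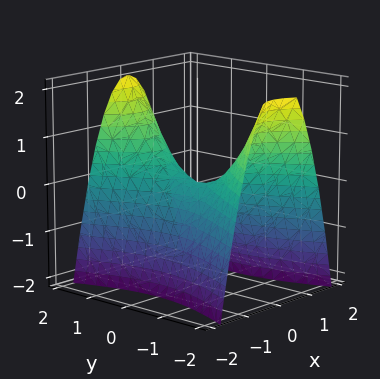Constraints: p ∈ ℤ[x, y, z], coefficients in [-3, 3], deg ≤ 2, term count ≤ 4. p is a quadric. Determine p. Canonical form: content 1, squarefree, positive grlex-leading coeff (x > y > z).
3*x^2 - y^2 + 2*z

1. deg p = 2. A hyperbolic paraboloid; a quadric.
2. Symmetries: it's symmetric under y → −y, forcing even powers of y; it's symmetric under x → −x, forcing even powers of x.
3. From the visible intercepts: one z-axis crossing is at z = 0; it crosses the x-axis at the gridline x = 0.
4. Putting this together gives p.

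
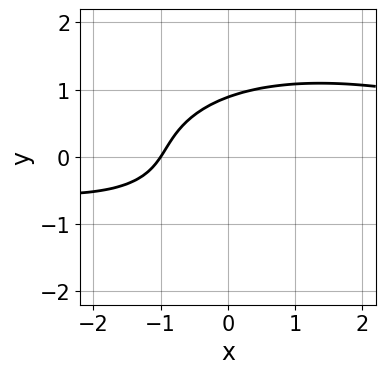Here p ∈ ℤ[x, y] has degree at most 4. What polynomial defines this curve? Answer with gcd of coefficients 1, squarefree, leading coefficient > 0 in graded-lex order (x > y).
x^2*y + 3*y^3 - 3*x + y - 3

(a) Degree: no degree-2 curve has this shape, so deg p = 3.
(b) Observable constraints: one x-axis crossing is at x = -1.
(c) Putting this together gives p.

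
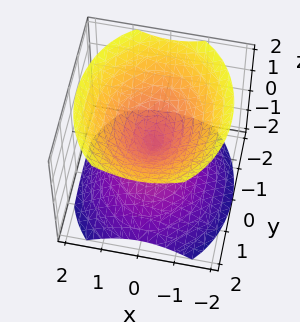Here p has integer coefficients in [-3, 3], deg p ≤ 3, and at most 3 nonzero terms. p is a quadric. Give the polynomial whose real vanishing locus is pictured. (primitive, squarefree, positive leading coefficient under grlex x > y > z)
1. There are 2 components.
2. deg p = 2.
3. Symmetries: mirror symmetry y ↦ −y ⇒ only even powers of y; the z ↦ −z reflection is a symmetry, so z appears only in even powers; it's symmetric under x → −x, forcing even powers of x.
4. Checking where it meets the axes: one x-axis crossing is at x = 0; it meets the y-axis at y = 0 (among the integer gridlines); it meets the z-axis at z = 0 (among the integer gridlines).
5. Matching integer coefficients to the picture gives p.

3*x^2 + 2*y^2 - 3*z^2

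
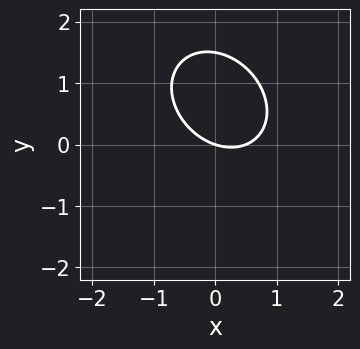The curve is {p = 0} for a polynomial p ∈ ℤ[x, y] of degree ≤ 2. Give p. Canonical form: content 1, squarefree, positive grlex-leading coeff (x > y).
2*x^2 + x*y + 2*y^2 - x - 3*y

(a) deg p = 2.
(b) Reading off the gridlines: it crosses the x-axis at the gridline x = 0; one y-axis crossing is at y = 0.
(c) These observations pin down the coefficients.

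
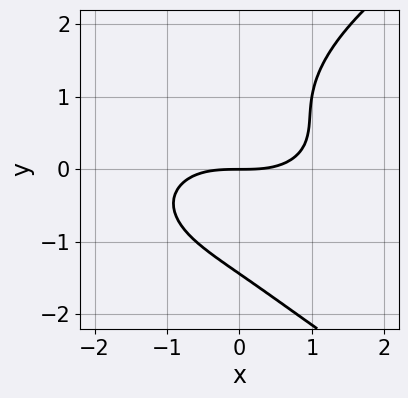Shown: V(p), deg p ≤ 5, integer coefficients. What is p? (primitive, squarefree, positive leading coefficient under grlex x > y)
y^4 - x^3 - 3*x*y^2 + 3*y

First, degree: no degree-3 curve has this shape, so deg p = 4.
Then, from the visible intercepts: it meets the y-axis at y = 0 (among the integer gridlines); it crosses the x-axis at the gridline x = 0.
Finally, matching integer coefficients to the picture gives p.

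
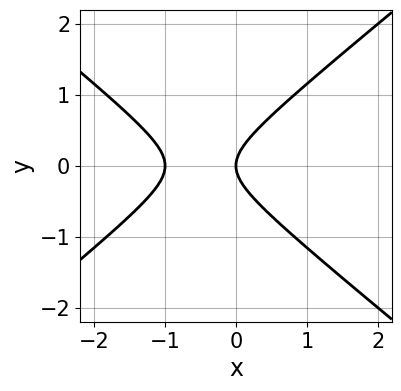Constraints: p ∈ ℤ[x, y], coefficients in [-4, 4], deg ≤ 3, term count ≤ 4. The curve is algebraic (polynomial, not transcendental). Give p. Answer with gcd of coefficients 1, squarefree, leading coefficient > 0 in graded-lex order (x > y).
(a) deg p = 2. The shape is more complex than any degree-1 curve.
(b) Symmetries: it's symmetric under y → −y, forcing even powers of y.
(c) Reading off the gridlines: it crosses the y-axis at the gridline y = 0; among the integer gridlines, it crosses the x-axis at x ∈ {-1, 0}.
(d) These observations pin down the coefficients.

2*x^2 - 3*y^2 + 2*x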